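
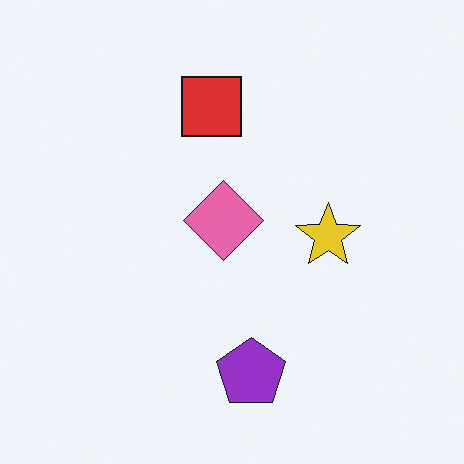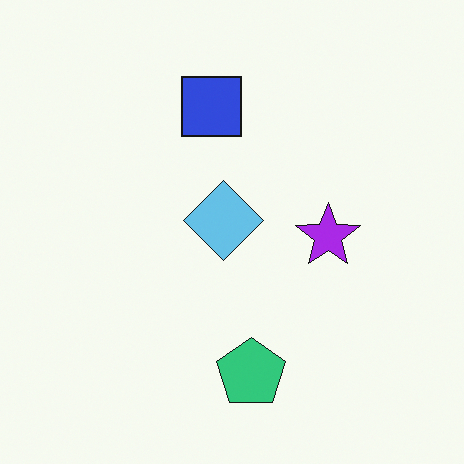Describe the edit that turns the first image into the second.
The second image is the first hue-shifted by a large amount.

Every shape's color has rotated by the same amount around the hue wheel — a uniform hue shift.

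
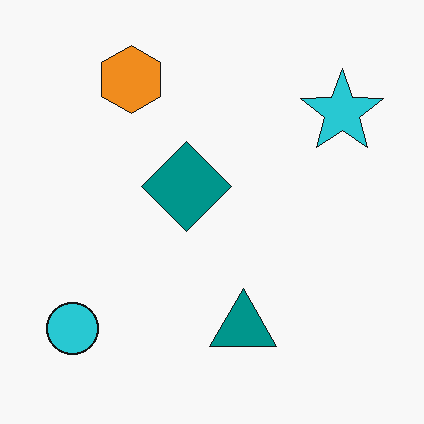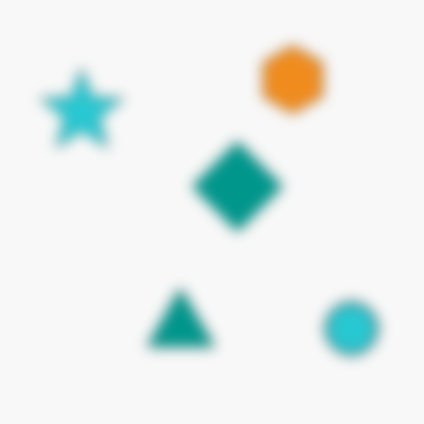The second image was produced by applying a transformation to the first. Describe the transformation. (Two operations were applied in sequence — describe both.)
The image was heavily blurred, then flipped horizontally (left ↔ right).

Shape edges and outlines are uniformly softened across the whole image. The cyan circle is in the bottom-left of the first image and the bottom-right of the second — shapes on opposite sides of the vertical midline have swapped in a mirror flip.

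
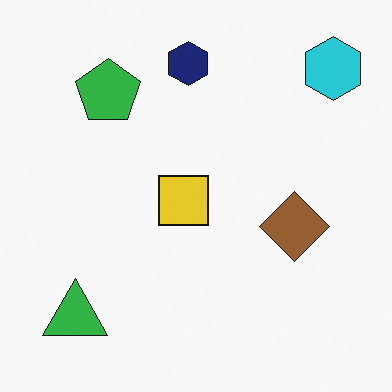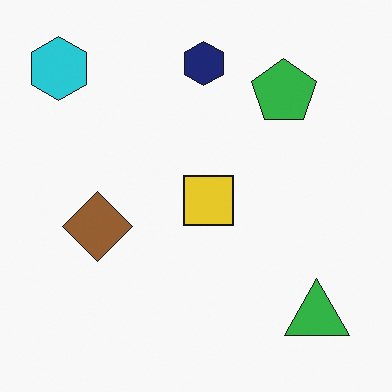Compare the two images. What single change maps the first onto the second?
This is the original image flipped horizontally (left ↔ right).

The cyan hexagon is in the top-right of the first image and the top-left of the second — shapes on opposite sides of the vertical midline have swapped in a mirror flip.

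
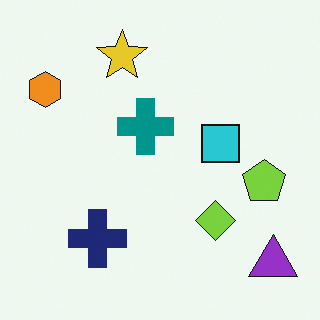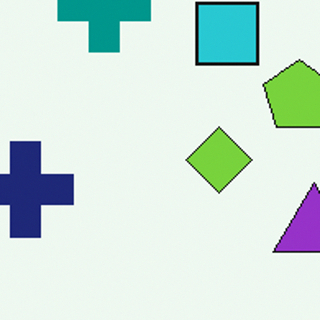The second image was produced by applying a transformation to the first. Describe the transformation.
The transformation is: cropped to a noticeably smaller region and rescaled.

The visible shapes are larger and the field of view is narrower; shapes near the original edges may be partly or wholly outside the frame — a crop-and-rescale.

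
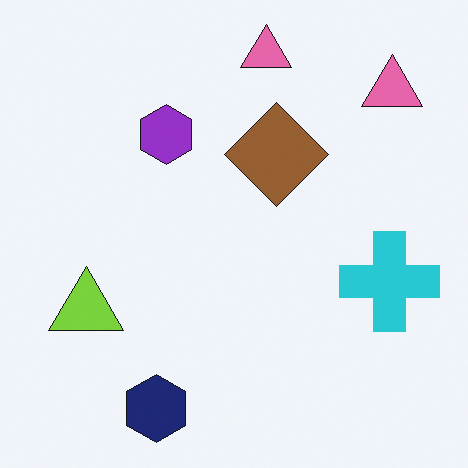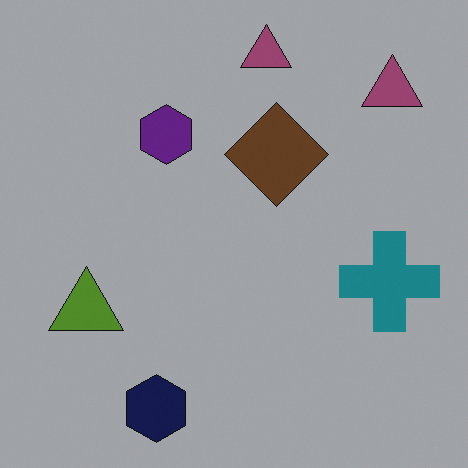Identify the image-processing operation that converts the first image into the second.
This is the original image noticeably darkened.

Every pixel — background and shapes alike — is uniformly darkened.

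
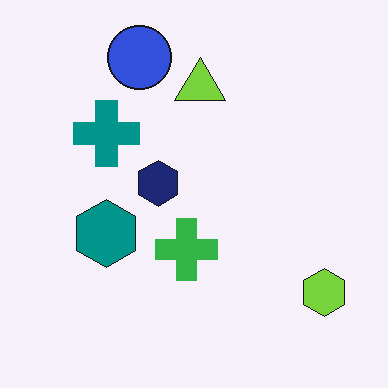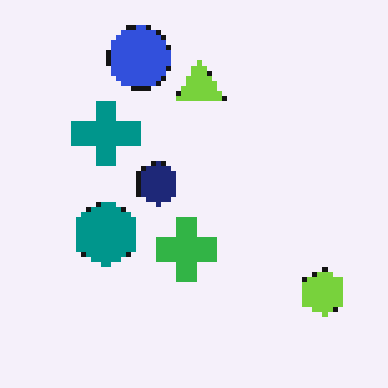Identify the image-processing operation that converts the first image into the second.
This is the original image mildly pixelated.

Shapes are reduced to large square blocks; fine edges and outlines are lost — a downscale-then-upscale (mosaic) effect.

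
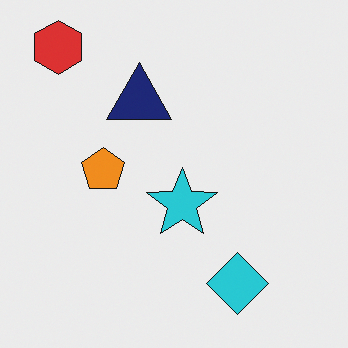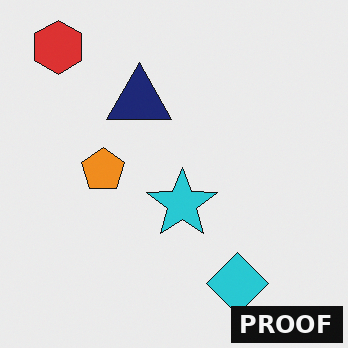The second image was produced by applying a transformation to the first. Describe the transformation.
The image was watermarked with the text "PROOF" in the lower-right corner.

A dark label reading "PROOF" appears in the lower-right corner.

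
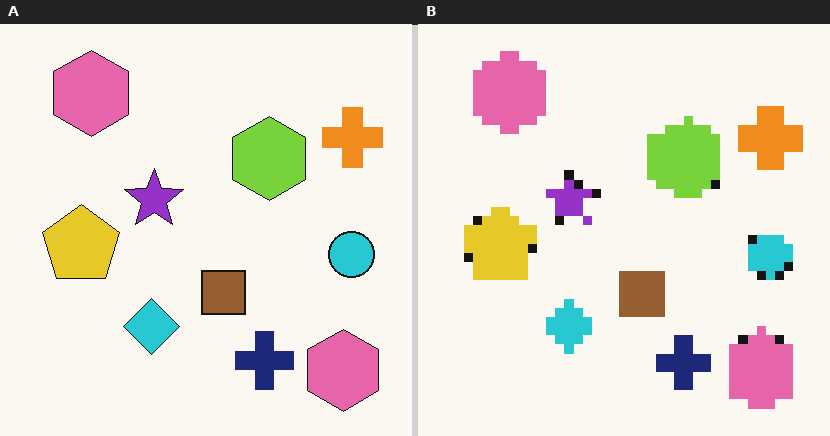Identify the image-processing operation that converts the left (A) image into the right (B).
This is the original image heavily pixelated into large blocks.

Shapes are reduced to large square blocks; fine edges and outlines are lost — a downscale-then-upscale (mosaic) effect.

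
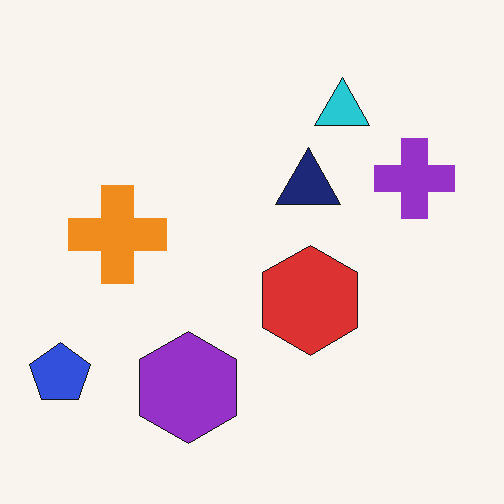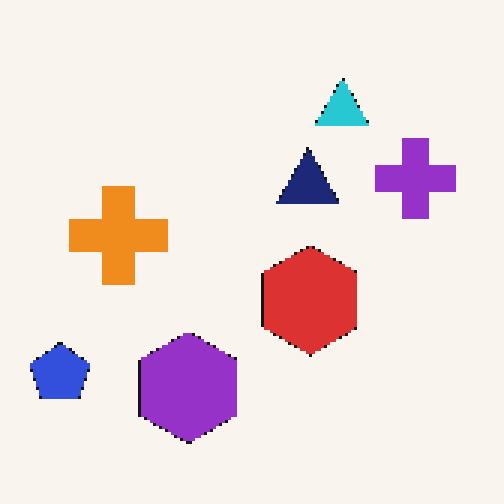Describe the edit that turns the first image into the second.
The image was lightly pixelated (a mild mosaic effect).

Shapes are reduced to large square blocks; fine edges and outlines are lost — a downscale-then-upscale (mosaic) effect.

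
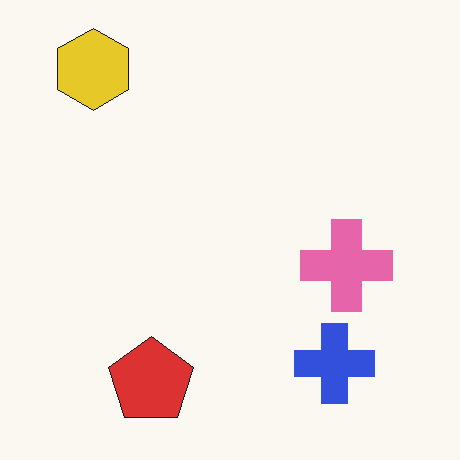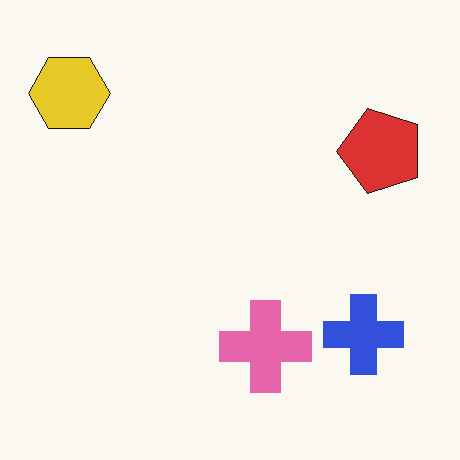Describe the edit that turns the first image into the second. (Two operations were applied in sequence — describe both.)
This is the original image transposed (reflected across the top-left ↔ bottom-right diagonal), then JPEG-compressed with visible artifacts.

Shapes have swapped their row and column positions — what was in the top-right is now in the bottom-left — a diagonal reflection. Blocky 8×8 compression artifacts appear around shape edges and the flat background shows ringing — characteristic JPEG degradation.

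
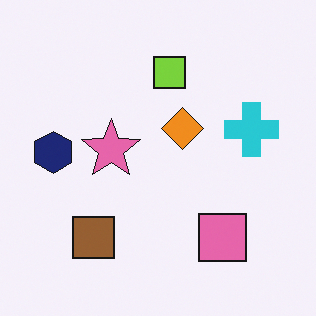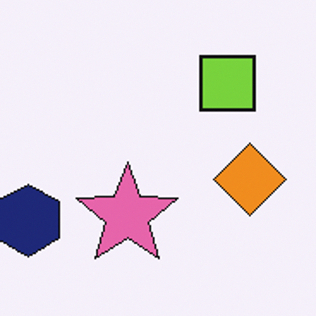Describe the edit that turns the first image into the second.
The second image is the first cropped to a noticeably smaller region and rescaled.

The visible shapes are larger and the field of view is narrower; shapes near the original edges may be partly or wholly outside the frame — a crop-and-rescale.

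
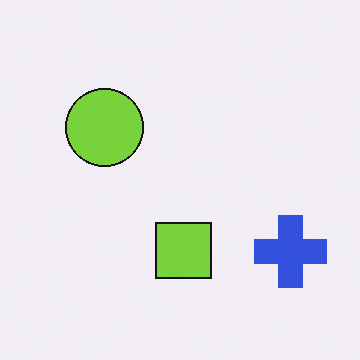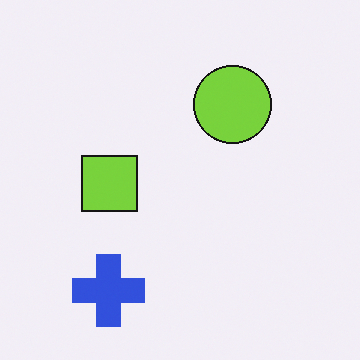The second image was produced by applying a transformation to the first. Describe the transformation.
The image was rotated 90° clockwise.

The blue cross sits in the bottom-right of the first image and the bottom-left of the second — consistent with a whole-image 90° clockwise rotation.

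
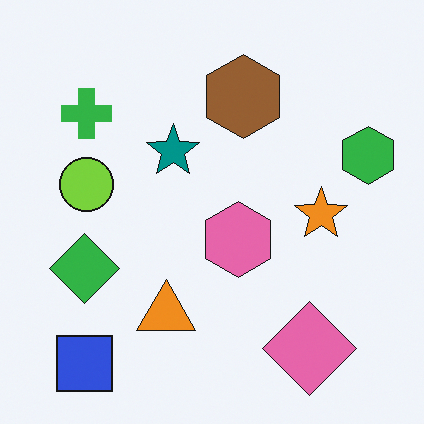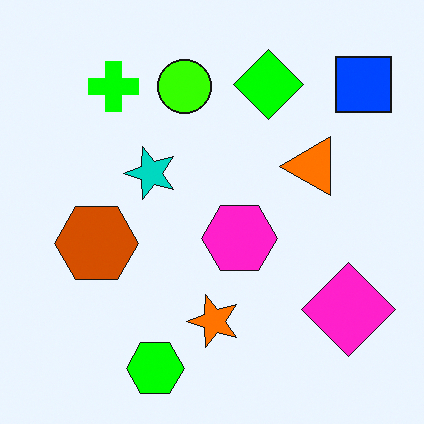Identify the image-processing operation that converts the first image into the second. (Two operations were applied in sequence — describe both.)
This is the original image made much more vivid (saturation change), then transposed (reflected across the top-left ↔ bottom-right diagonal).

All colors are more vivid — a global saturation change. Shapes have swapped their row and column positions — what was in the top-right is now in the bottom-left — a diagonal reflection.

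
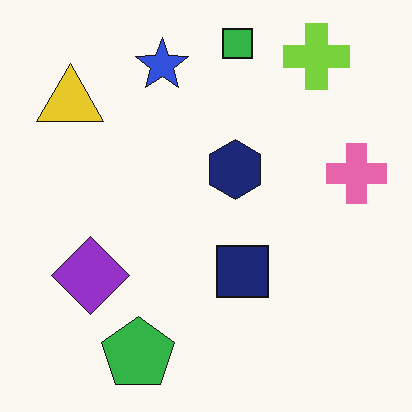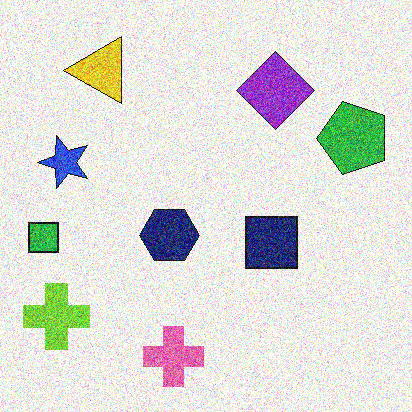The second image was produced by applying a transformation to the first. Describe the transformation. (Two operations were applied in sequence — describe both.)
The second image is the first degraded with a thick layer of grain, then transposed (reflected across the top-left ↔ bottom-right diagonal).

Random speckle covers the whole image, including the flat background. Shapes have swapped their row and column positions — what was in the top-right is now in the bottom-left — a diagonal reflection.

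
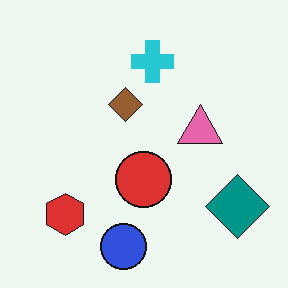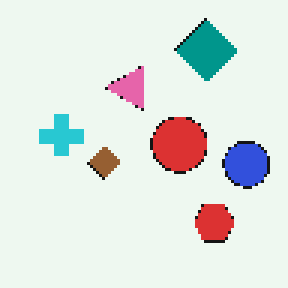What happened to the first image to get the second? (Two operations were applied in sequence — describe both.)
The image was rotated 90° counter-clockwise, then lightly pixelated (a mild mosaic effect).

The teal diamond sits in the bottom-right of the first image and the top-right of the second — consistent with a whole-image 90° counter-clockwise rotation. Shapes are reduced to large square blocks; fine edges and outlines are lost — a downscale-then-upscale (mosaic) effect.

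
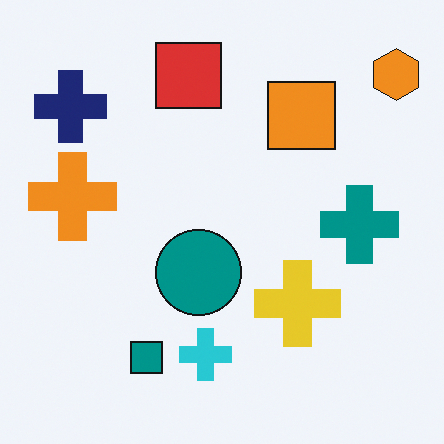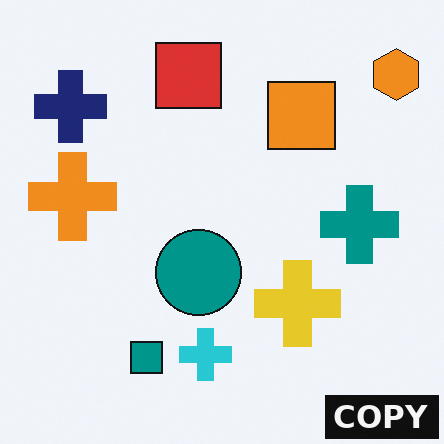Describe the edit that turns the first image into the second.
It was watermarked with the text "COPY" in the lower-right corner.

A dark label reading "COPY" appears in the lower-right corner.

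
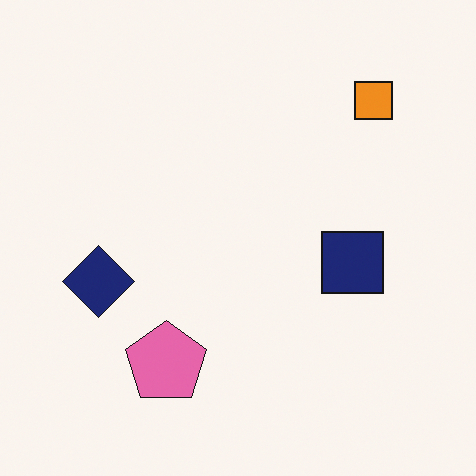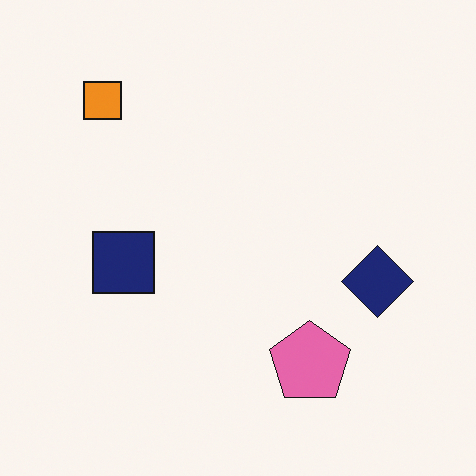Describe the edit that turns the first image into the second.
The image was flipped horizontally (left ↔ right).

The navy diamond is in the left of the first image and the right of the second — shapes on opposite sides of the vertical midline have swapped in a mirror flip.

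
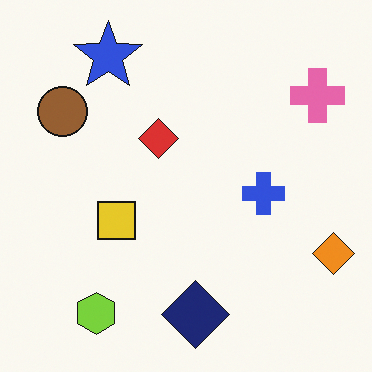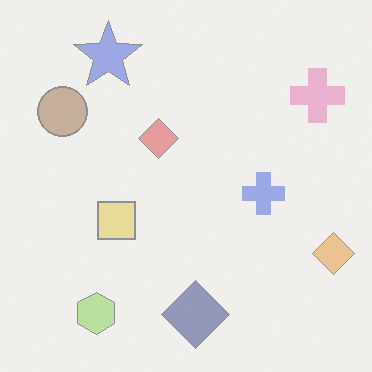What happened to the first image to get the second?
It was washed out (contrast reduced).

Tones are pushed toward mid-grey across the whole image — a global contrast change.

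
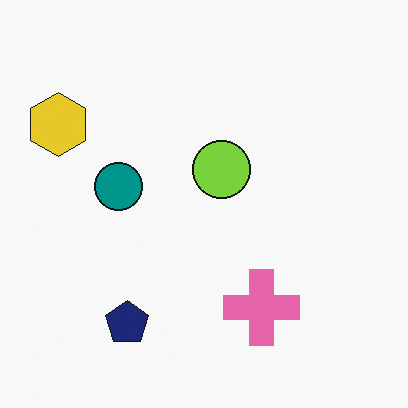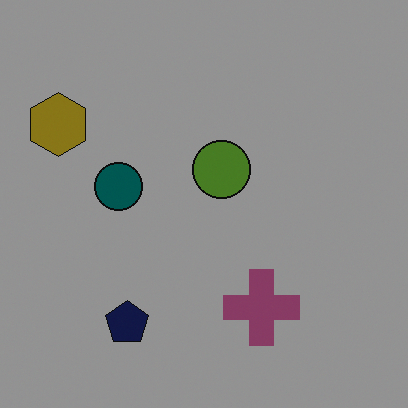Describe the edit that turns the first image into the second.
It was darkened a lot.

Every pixel — background and shapes alike — is uniformly darkened.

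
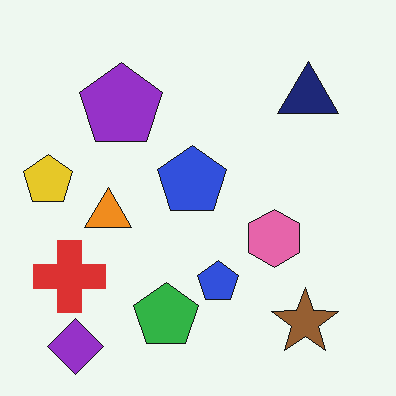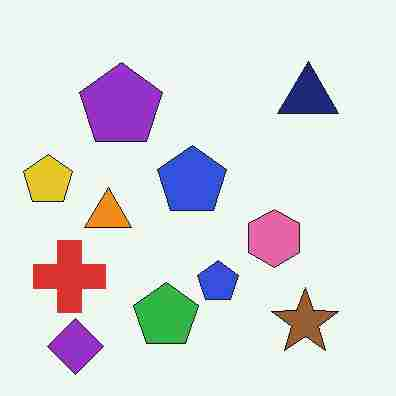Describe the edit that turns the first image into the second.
The second image is the first heavily JPEG-compressed with obvious blocking artifacts.

Blocky 8×8 compression artifacts appear around shape edges and the flat background shows ringing — characteristic JPEG degradation.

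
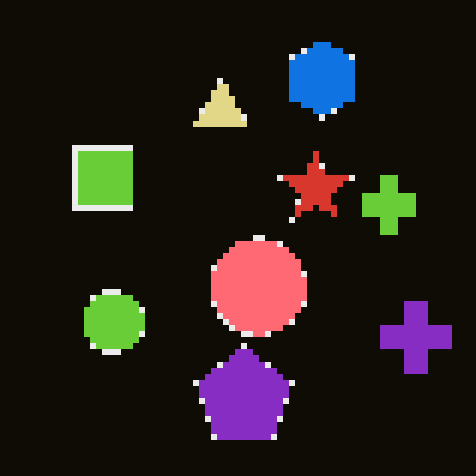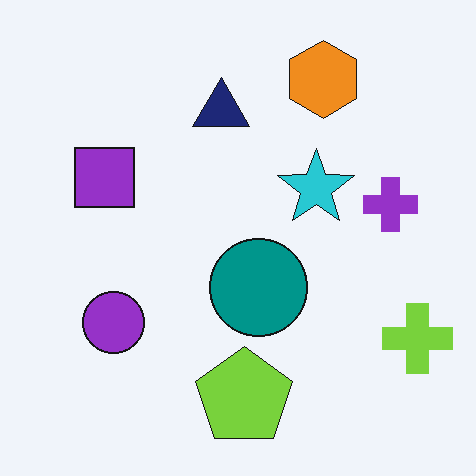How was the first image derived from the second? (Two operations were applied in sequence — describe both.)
The transformation is: color-inverted (negative), then moderately pixelated.

The light background has become dark and every shape's color is its complement — a photographic negative. Shapes are reduced to large square blocks; fine edges and outlines are lost — a downscale-then-upscale (mosaic) effect.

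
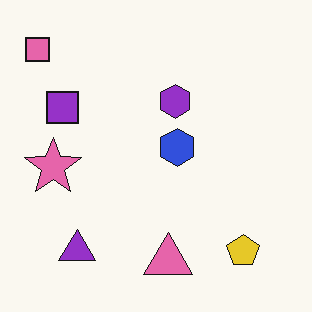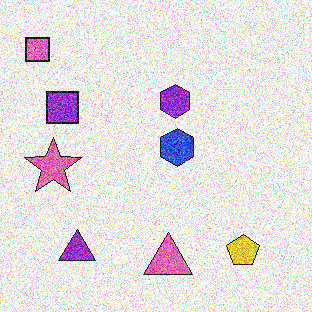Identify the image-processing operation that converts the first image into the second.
The transformation is: degraded with strong gaussian noise.

Random speckle covers the whole image, including the flat background.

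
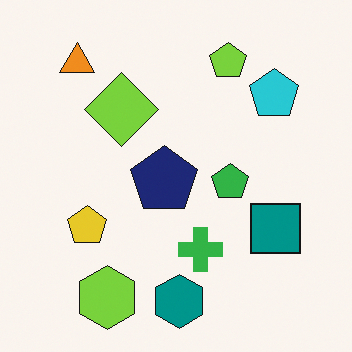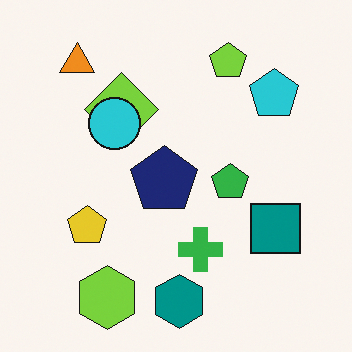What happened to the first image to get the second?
The image was overlaid with an additional cyan circle.

A cyan circle appears in the second image that is absent from the first.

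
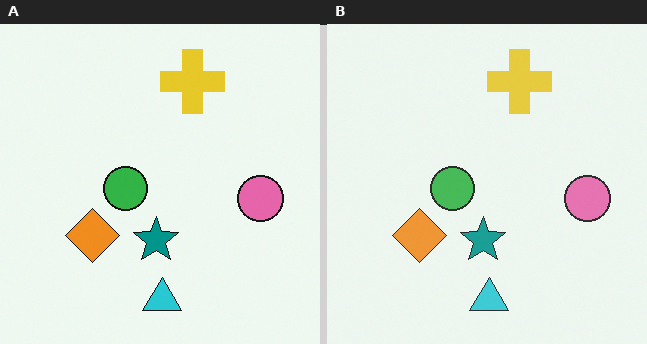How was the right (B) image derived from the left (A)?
Given slightly reduced contrast.

Tones are pushed toward mid-grey across the whole image — a global contrast change.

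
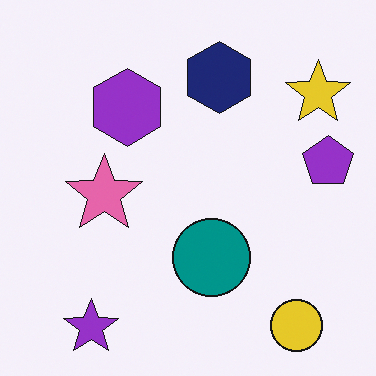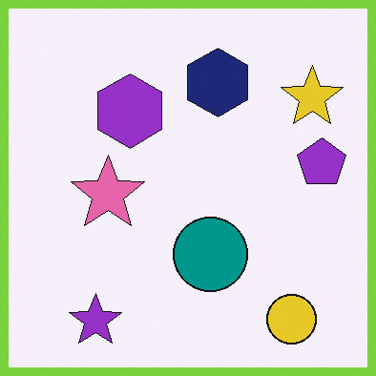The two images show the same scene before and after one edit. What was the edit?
Framed with a lime border.

A solid lime frame runs around the edge of the second image, with the content slightly shrunk inside it.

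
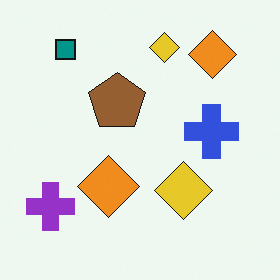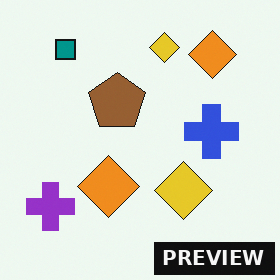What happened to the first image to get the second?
This is the original image watermarked with the text "PREVIEW" in the lower-right corner.

A dark label reading "PREVIEW" appears in the lower-right corner.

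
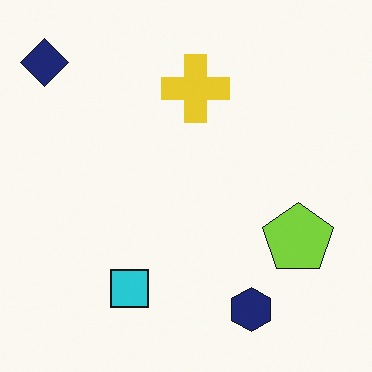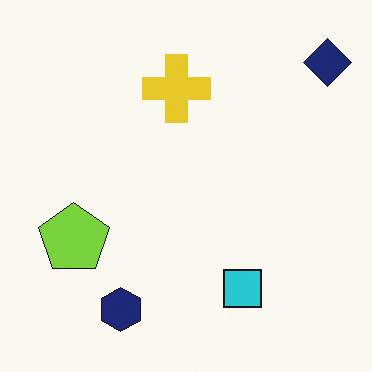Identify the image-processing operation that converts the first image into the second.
Flipped horizontally (left ↔ right).

The navy diamond is in the top-left of the first image and the top-right of the second — shapes on opposite sides of the vertical midline have swapped in a mirror flip.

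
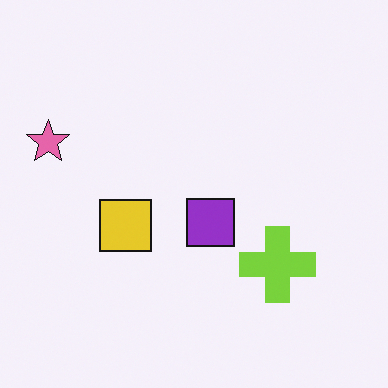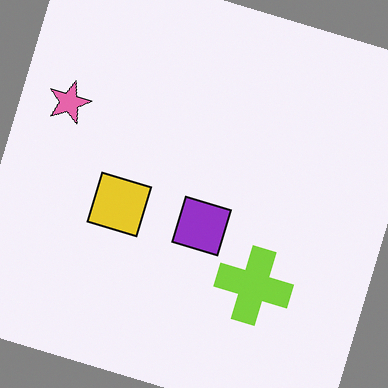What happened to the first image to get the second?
It was rotated clockwise by a clearly visible amount.

Every shape is tilted by the same angle and the image corners show triangular fill wedges — a whole-image rotation by a non-right angle.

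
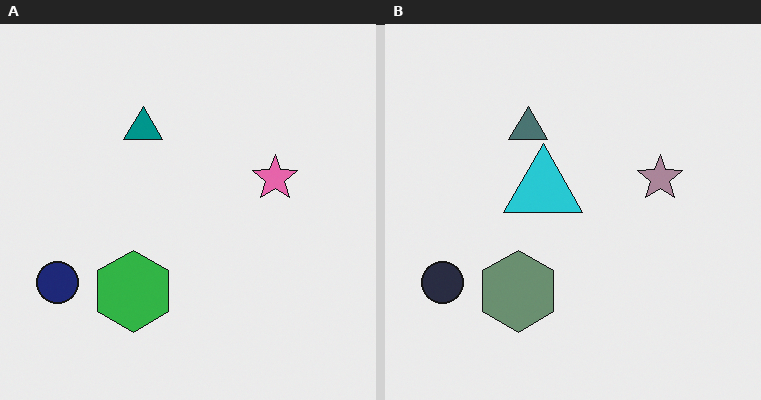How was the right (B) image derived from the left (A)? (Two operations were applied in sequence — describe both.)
The right (B) image is the left (A) heavily desaturated, then overlaid with an additional cyan triangle.

All colors are more muted and greyish — a global saturation change. A cyan triangle appears in the right (B) image that is absent from the left (A).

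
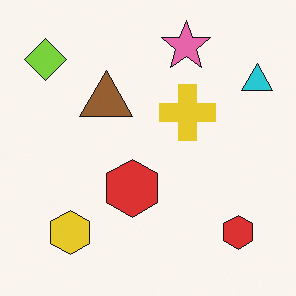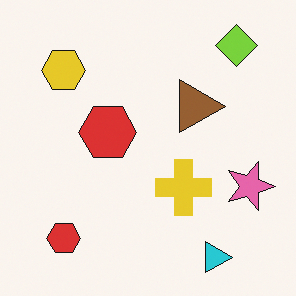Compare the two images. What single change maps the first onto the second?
The image was rotated 90° clockwise.

The lime diamond sits in the top-left of the first image and the top-right of the second — consistent with a whole-image 90° clockwise rotation.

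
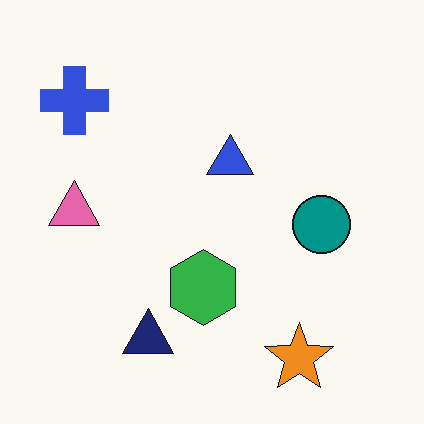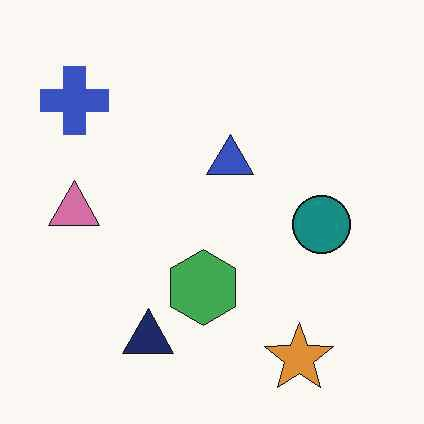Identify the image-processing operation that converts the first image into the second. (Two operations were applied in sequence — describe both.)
The transformation is: JPEG-compressed with visible artifacts, then slightly desaturated.

Blocky 8×8 compression artifacts appear around shape edges and the flat background shows ringing — characteristic JPEG degradation. All colors are more muted and greyish — a global saturation change.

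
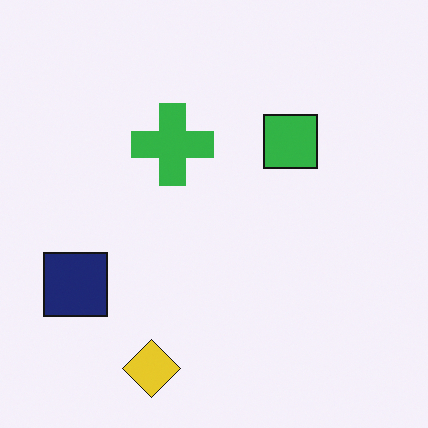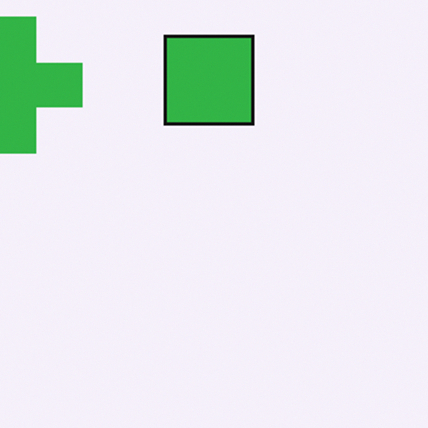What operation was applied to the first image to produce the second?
It was cropped tightly and scaled back up.

The visible shapes are larger and the field of view is narrower; shapes near the original edges may be partly or wholly outside the frame — a crop-and-rescale.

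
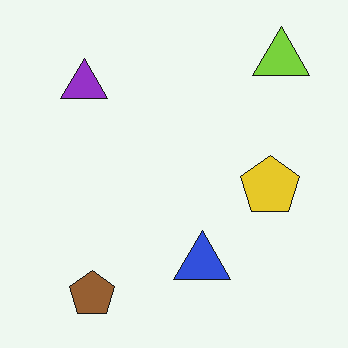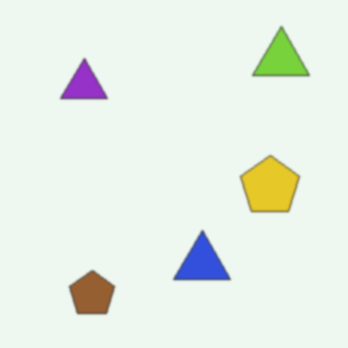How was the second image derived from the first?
It was slightly softened.

Shape edges and outlines are uniformly softened across the whole image.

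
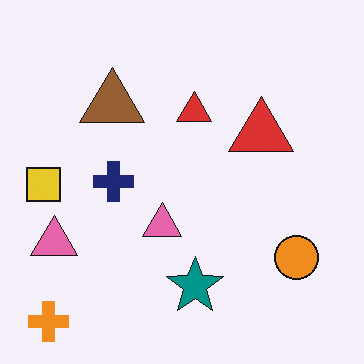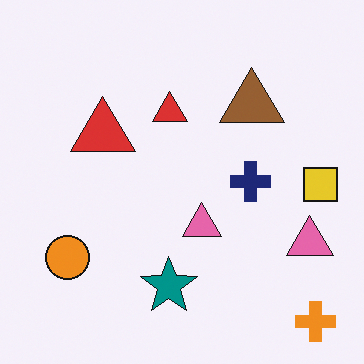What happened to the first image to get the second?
This is the original image flipped horizontally (left ↔ right).

The yellow square is in the left of the first image and the right of the second — shapes on opposite sides of the vertical midline have swapped in a mirror flip.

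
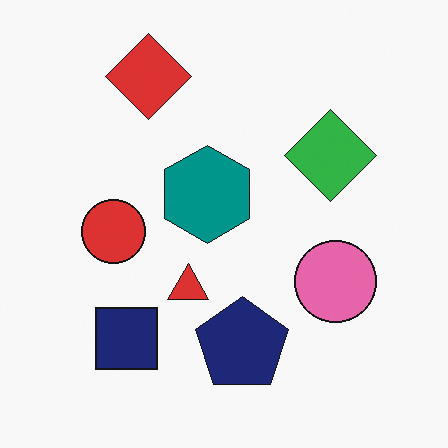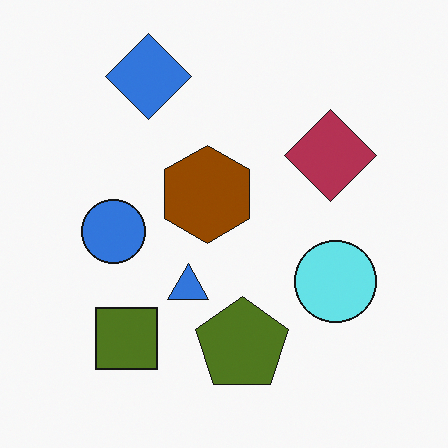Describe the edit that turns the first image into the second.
The second image is the first hue-shifted by a large amount.

Every shape's color has rotated by the same amount around the hue wheel — a uniform hue shift.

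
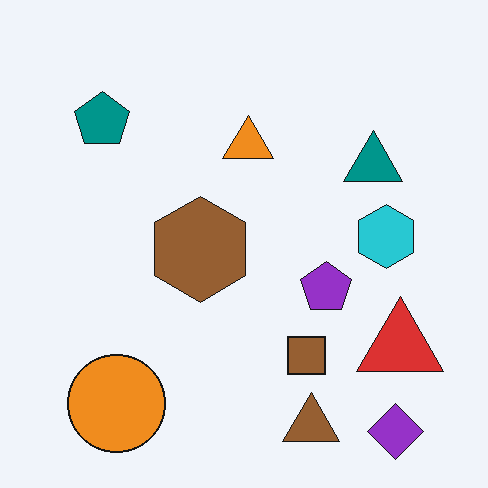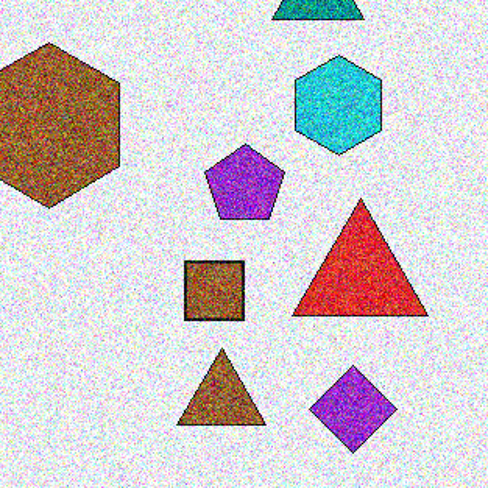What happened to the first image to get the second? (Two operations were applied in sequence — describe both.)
This is the original image degraded with strong gaussian noise, then cropped slightly and scaled back up.

Random speckle covers the whole image, including the flat background. The visible shapes are larger and the field of view is narrower; shapes near the original edges may be partly or wholly outside the frame — a crop-and-rescale.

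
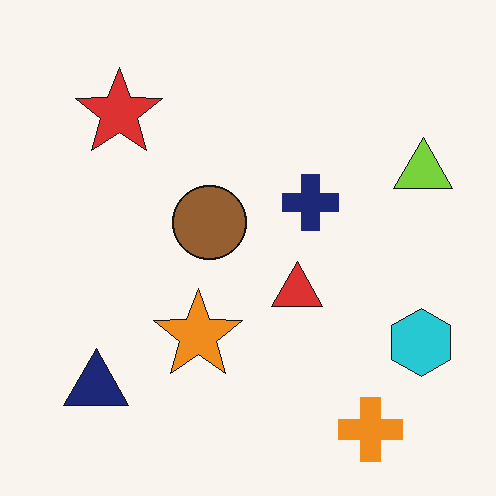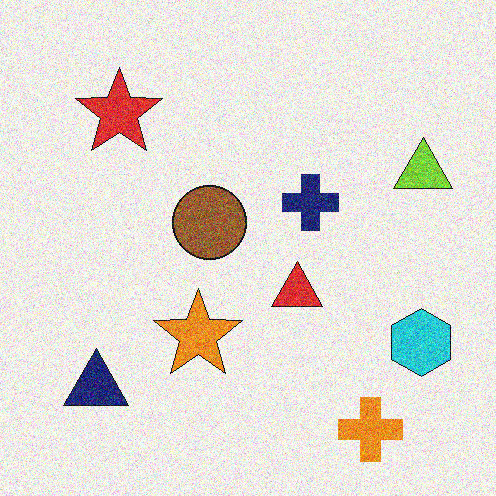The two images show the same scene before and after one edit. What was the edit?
The second image is the first degraded with strong gaussian noise.

Random speckle covers the whole image, including the flat background.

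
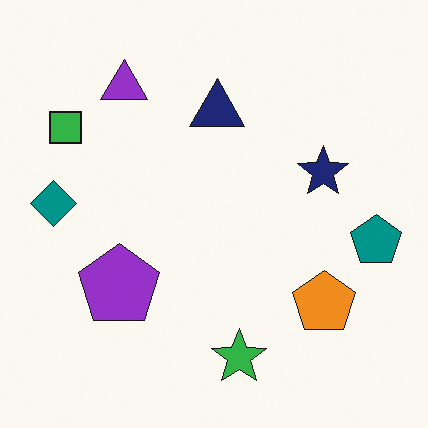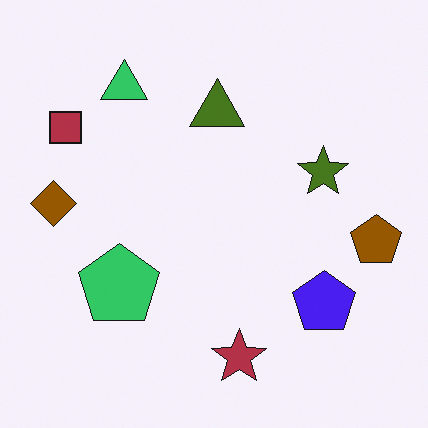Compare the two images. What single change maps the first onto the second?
Hue-shifted by a large amount.

Every shape's color has rotated by the same amount around the hue wheel — a uniform hue shift.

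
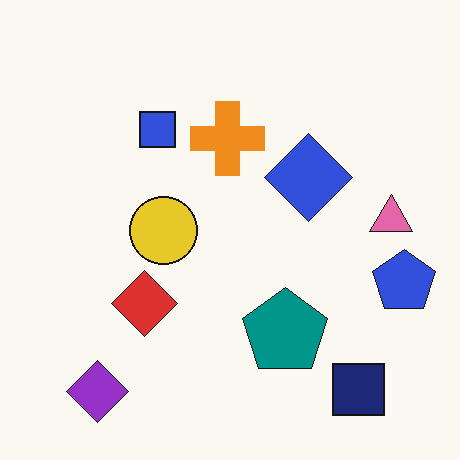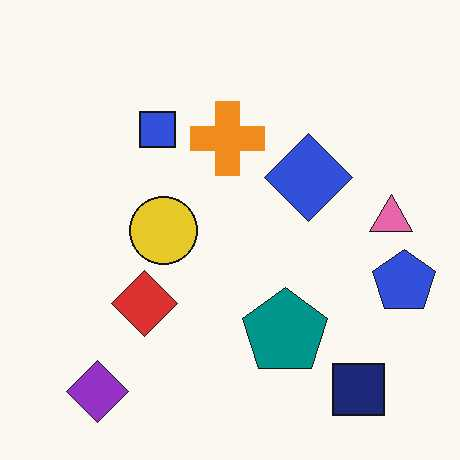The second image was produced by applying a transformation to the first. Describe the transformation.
Given moderate JPEG compression.

Blocky 8×8 compression artifacts appear around shape edges and the flat background shows ringing — characteristic JPEG degradation.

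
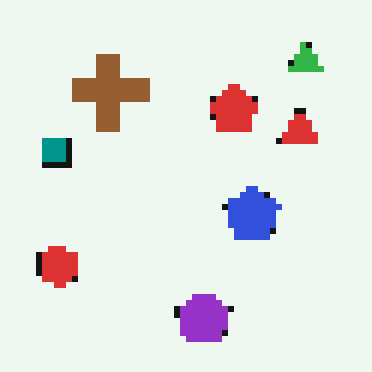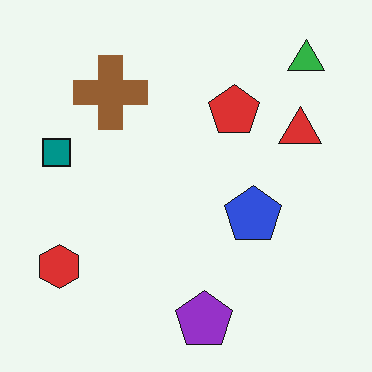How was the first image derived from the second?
Moderately pixelated.

Shapes are reduced to large square blocks; fine edges and outlines are lost — a downscale-then-upscale (mosaic) effect.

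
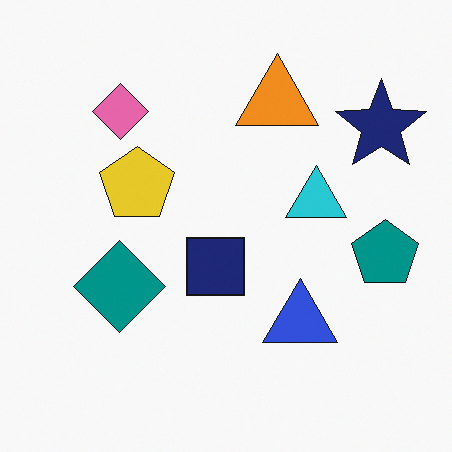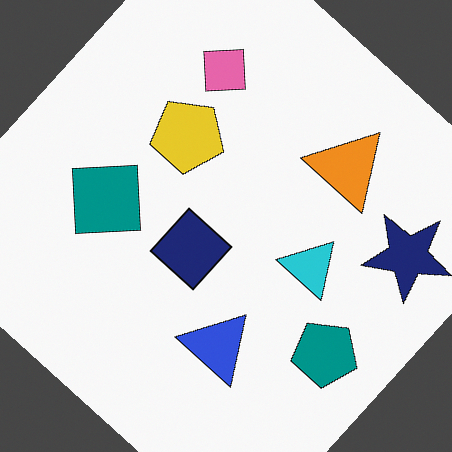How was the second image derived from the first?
The second image is the first rotated clockwise by a large amount — several tens of degrees.

Every shape is tilted by the same angle and the image corners show triangular fill wedges — a whole-image rotation by a non-right angle.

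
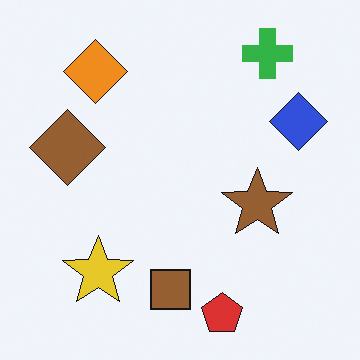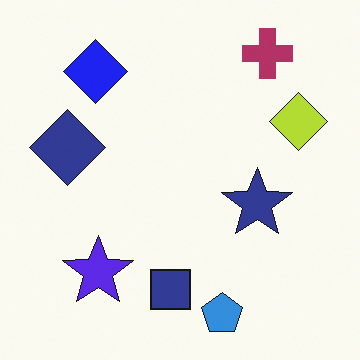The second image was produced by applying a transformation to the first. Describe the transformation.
The transformation is: hue-shifted by a large amount.

Every shape's color has rotated by the same amount around the hue wheel — a uniform hue shift.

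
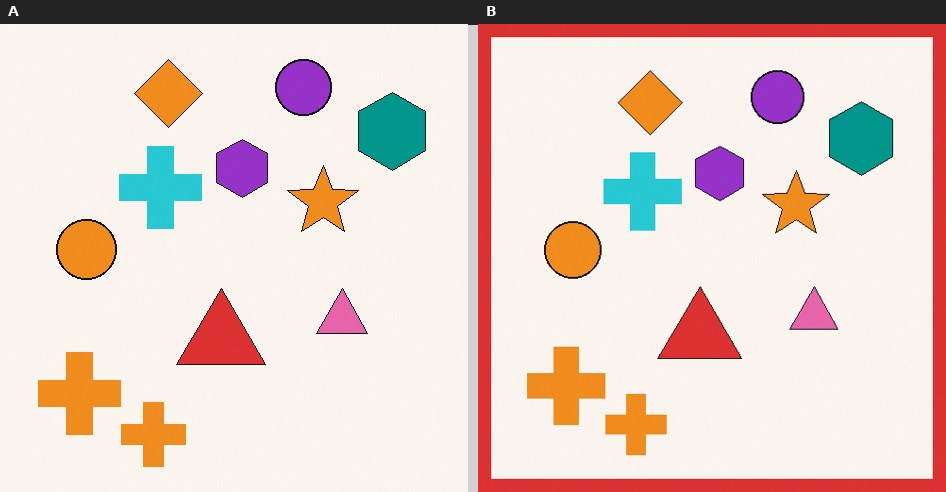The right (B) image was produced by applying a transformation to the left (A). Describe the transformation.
It was framed with a red border.

A solid red frame runs around the edge of the right (B) image, with the content slightly shrunk inside it.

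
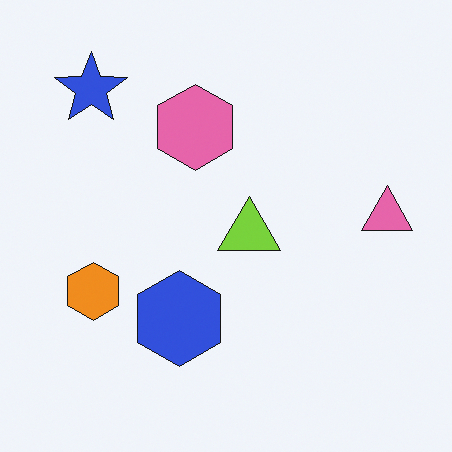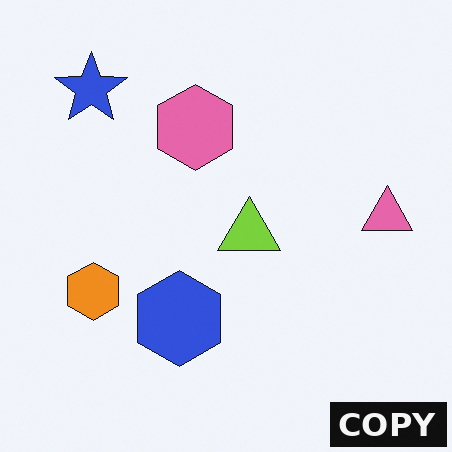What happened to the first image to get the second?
Watermarked with the text "COPY" in the lower-right corner.

A dark label reading "COPY" appears in the lower-right corner.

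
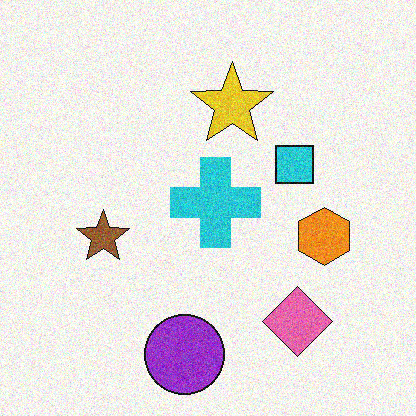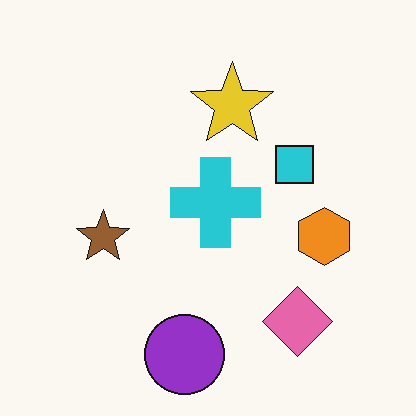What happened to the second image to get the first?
This is the original image degraded with moderate additive noise.

Random speckle covers the whole image, including the flat background.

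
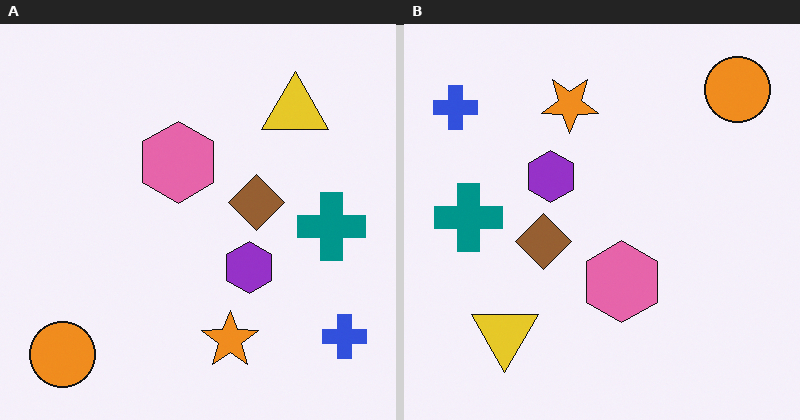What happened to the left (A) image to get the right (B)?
Rotated 180°.

The orange circle sits in the bottom-left of the left (A) image and the top-right of the right (B) — consistent with a whole-image 180° rotation.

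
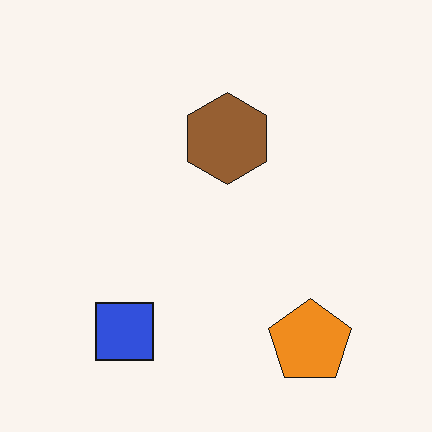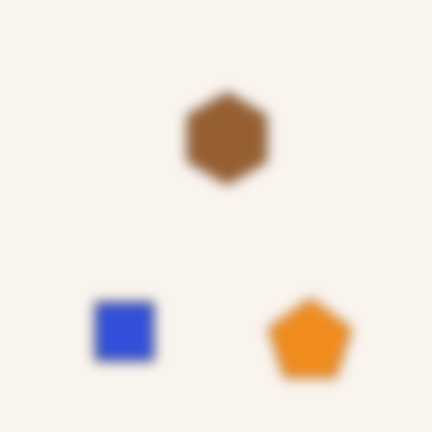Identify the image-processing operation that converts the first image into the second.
The second image is the first heavily blurred.

Shape edges and outlines are uniformly softened across the whole image.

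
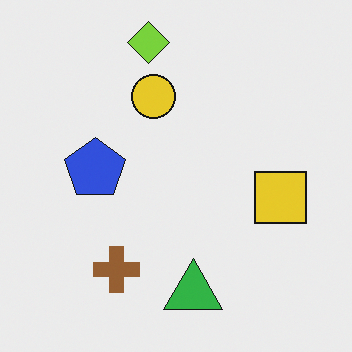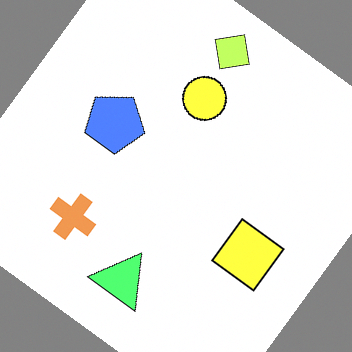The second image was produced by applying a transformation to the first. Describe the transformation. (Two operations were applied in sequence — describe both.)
It was substantially brightened, then rotated clockwise by a large amount — several tens of degrees.

Every pixel — background and shapes alike — is uniformly brightened. Every shape is tilted by the same angle and the image corners show triangular fill wedges — a whole-image rotation by a non-right angle.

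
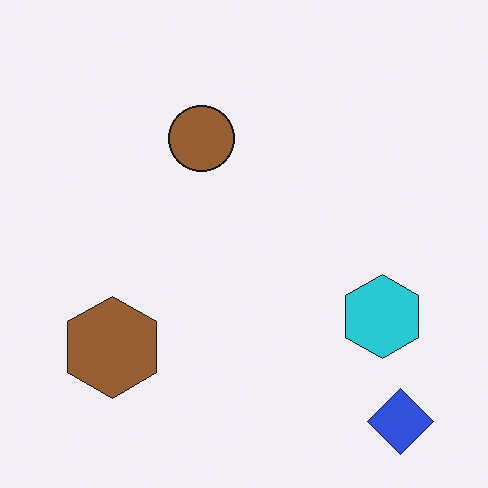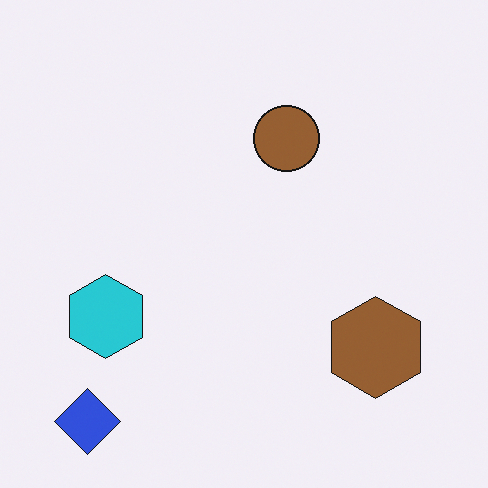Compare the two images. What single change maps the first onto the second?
The transformation is: flipped horizontally (left ↔ right).

The blue diamond is in the bottom-right of the first image and the bottom-left of the second — shapes on opposite sides of the vertical midline have swapped in a mirror flip.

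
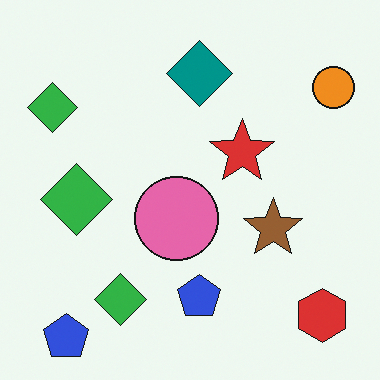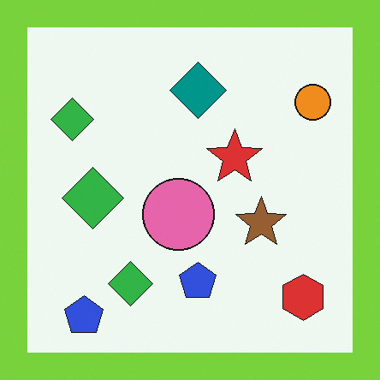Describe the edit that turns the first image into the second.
The second image is the first framed with a lime border.

A solid lime frame runs around the edge of the second image, with the content slightly shrunk inside it.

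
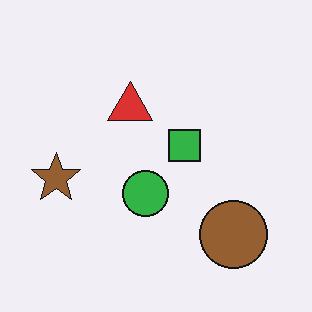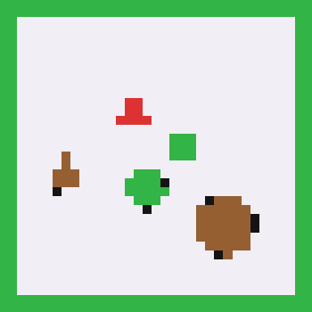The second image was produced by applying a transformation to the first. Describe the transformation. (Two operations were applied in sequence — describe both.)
The image was heavily pixelated into large blocks, then framed with a green border.

Shapes are reduced to large square blocks; fine edges and outlines are lost — a downscale-then-upscale (mosaic) effect. A solid green frame runs around the edge of the second image, with the content slightly shrunk inside it.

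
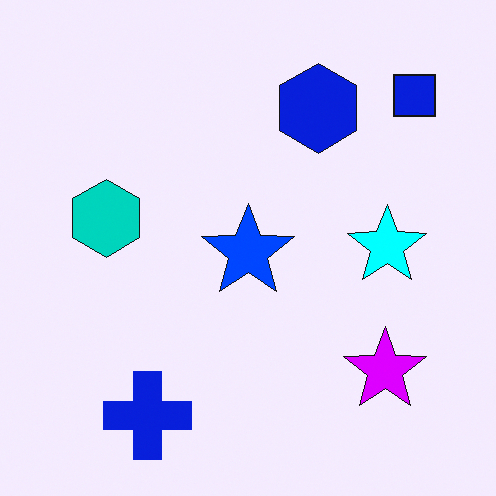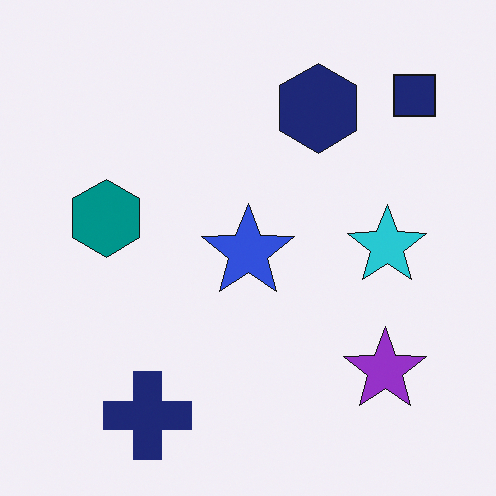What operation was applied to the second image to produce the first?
The image was made much more vivid (saturation change).

All colors are more vivid — a global saturation change.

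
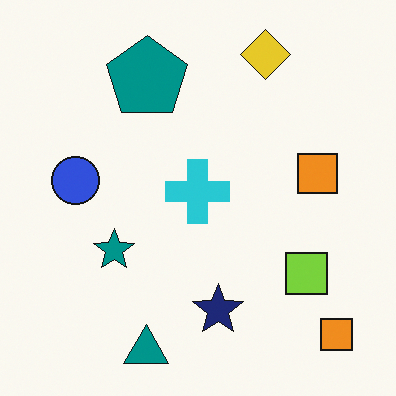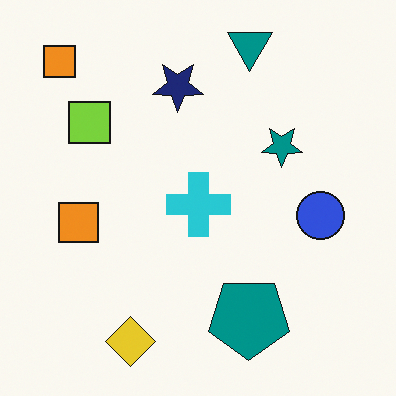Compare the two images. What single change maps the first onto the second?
The second image is the first rotated 180°.

The teal triangle sits in the bottom of the first image and the top of the second — consistent with a whole-image 180° rotation.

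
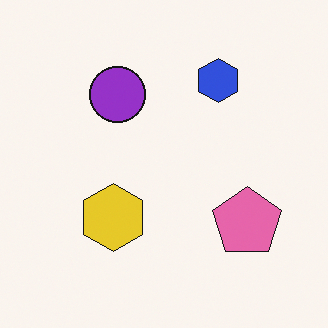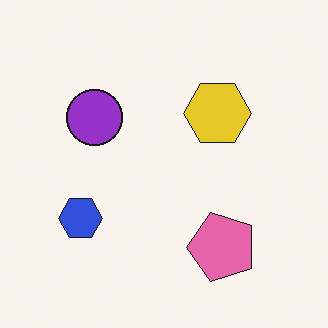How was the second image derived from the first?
The transformation is: transposed (reflected across the top-left ↔ bottom-right diagonal).

Shapes have swapped their row and column positions — what was in the top-right is now in the bottom-left — a diagonal reflection.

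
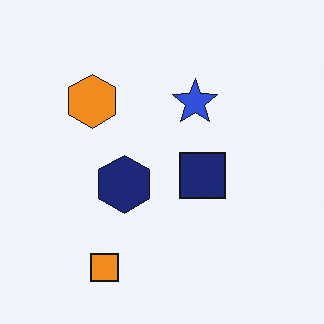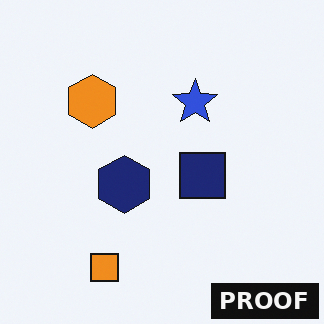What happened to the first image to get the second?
Watermarked with the text "PROOF" in the lower-right corner.

A dark label reading "PROOF" appears in the lower-right corner.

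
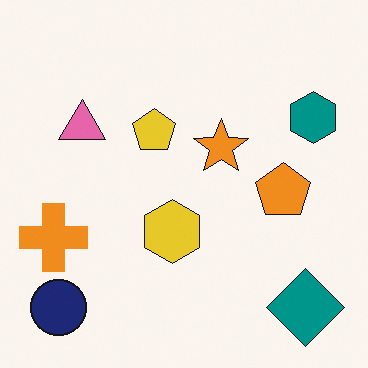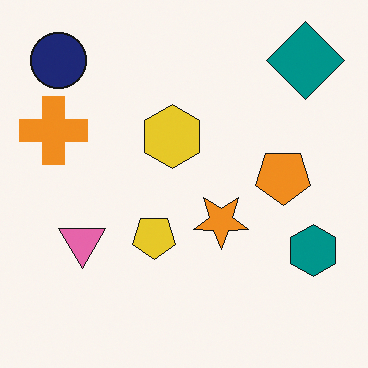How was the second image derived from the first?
The transformation is: flipped vertically (top ↔ bottom).

The teal diamond is in the bottom-right of the first image and the top-right of the second — shapes on opposite sides of the horizontal midline have swapped in a mirror flip.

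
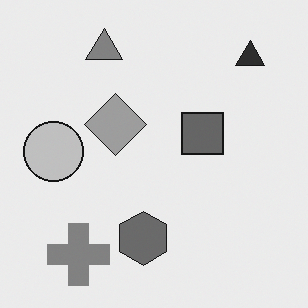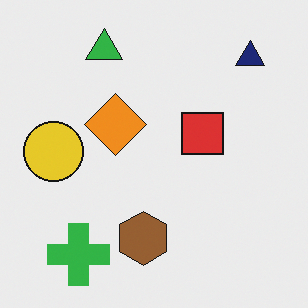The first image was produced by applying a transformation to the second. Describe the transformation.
Converted to grayscale.

All color is removed — every shape is now a shade of grey.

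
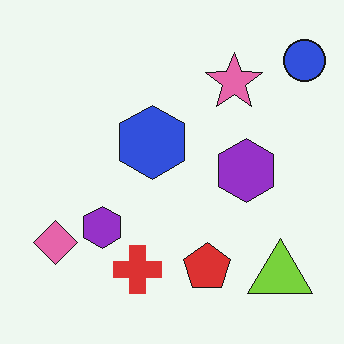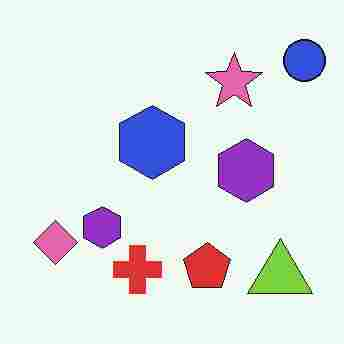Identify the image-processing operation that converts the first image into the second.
The second image is the first degraded with heavy JPEG compression.

Blocky 8×8 compression artifacts appear around shape edges and the flat background shows ringing — characteristic JPEG degradation.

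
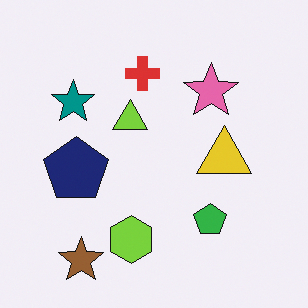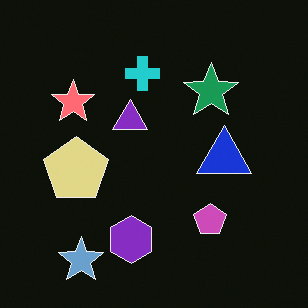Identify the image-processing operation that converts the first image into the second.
It was color-inverted (negative).

The light background has become dark and every shape's color is its complement — a photographic negative.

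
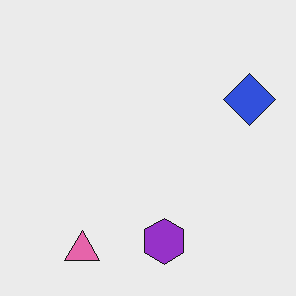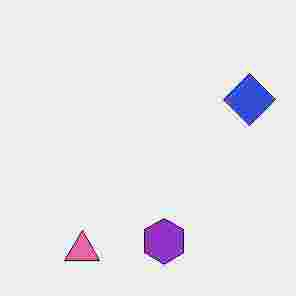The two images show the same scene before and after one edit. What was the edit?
Degraded with heavy JPEG compression.

Blocky 8×8 compression artifacts appear around shape edges and the flat background shows ringing — characteristic JPEG degradation.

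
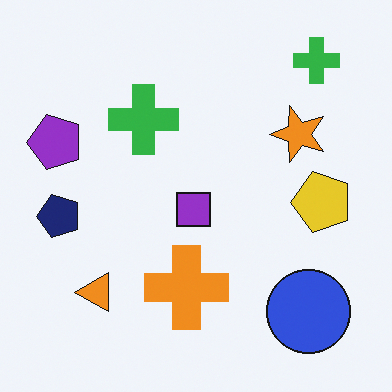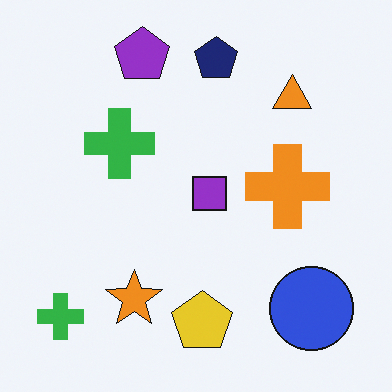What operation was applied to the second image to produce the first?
The transformation is: transposed (reflected across the top-left ↔ bottom-right diagonal).

Shapes have swapped their row and column positions — what was in the top-right is now in the bottom-left — a diagonal reflection.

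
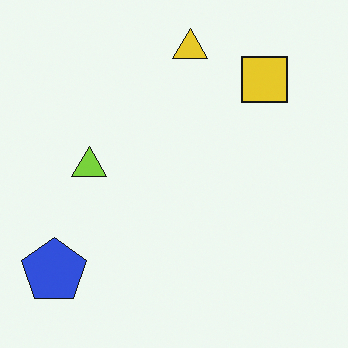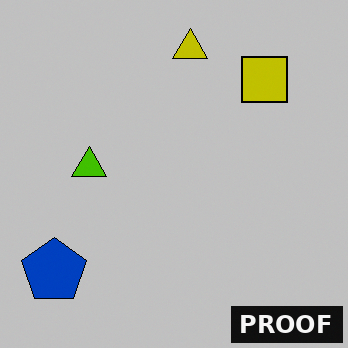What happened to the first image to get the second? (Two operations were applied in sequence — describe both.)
The transformation is: aggressively posterized, then watermarked with the text "PROOF" in the lower-right corner.

Each flat color has snapped to a coarser quantized level — most visibly, the near-white background has dropped to a flat grey. A dark label reading "PROOF" appears in the lower-right corner.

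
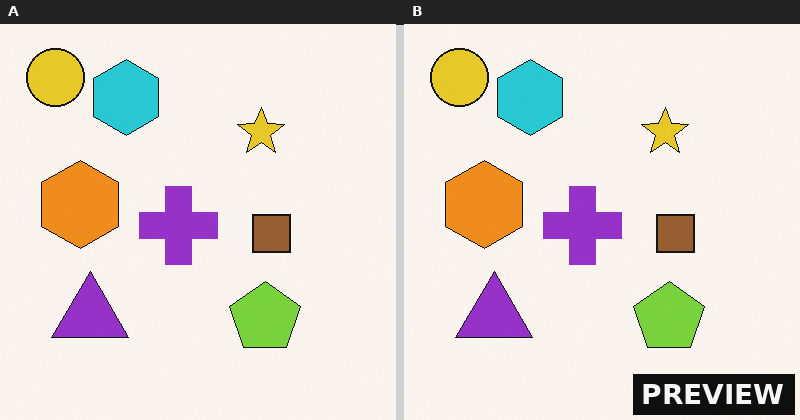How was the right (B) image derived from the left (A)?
It was watermarked with the text "PREVIEW" in the lower-right corner.

A dark label reading "PREVIEW" appears in the lower-right corner.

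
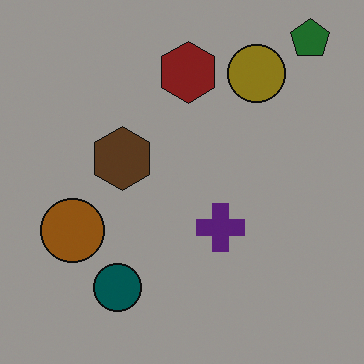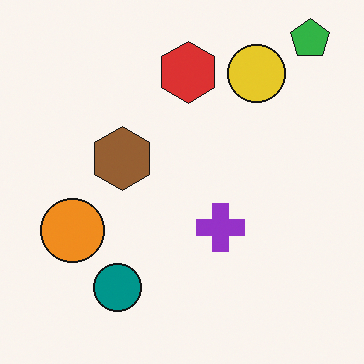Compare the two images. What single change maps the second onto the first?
This is the original image darkened a lot.

Every pixel — background and shapes alike — is uniformly darkened.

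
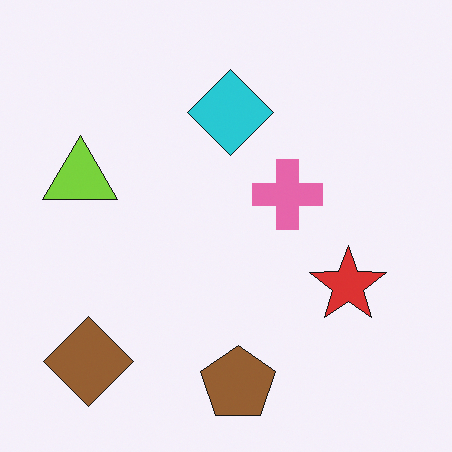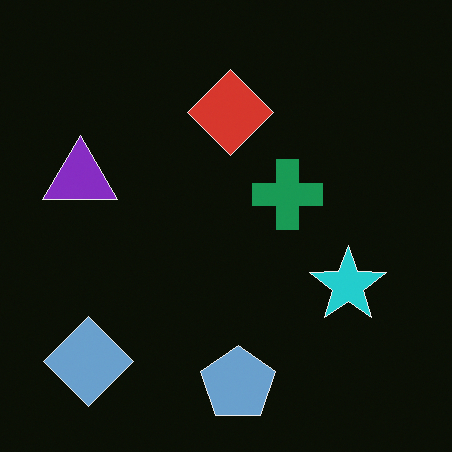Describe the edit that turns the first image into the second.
Color-inverted (negative).

The light background has become dark and every shape's color is its complement — a photographic negative.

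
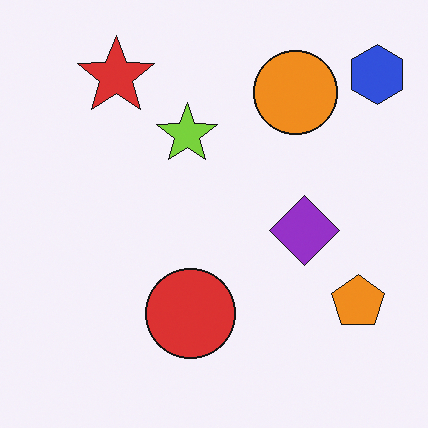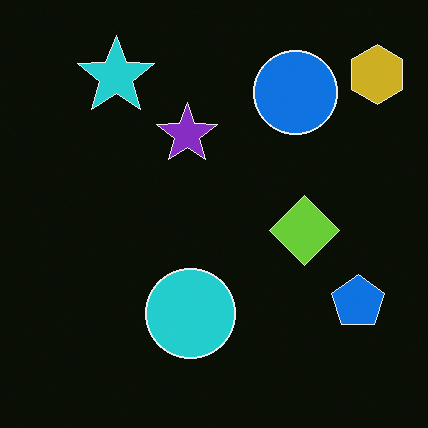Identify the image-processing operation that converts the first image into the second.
The transformation is: color-inverted (negative).

The light background has become dark and every shape's color is its complement — a photographic negative.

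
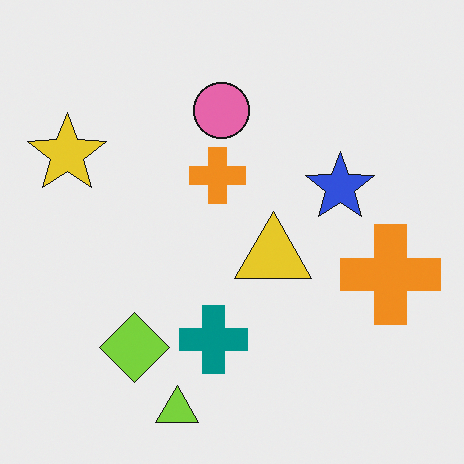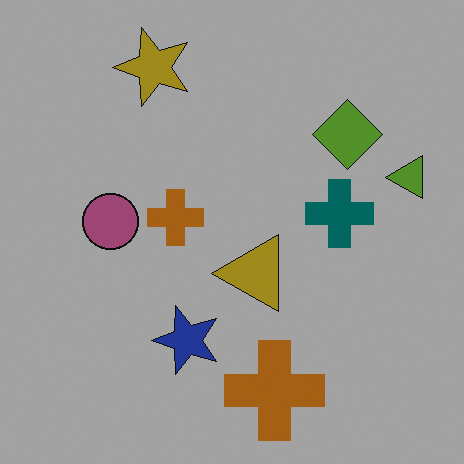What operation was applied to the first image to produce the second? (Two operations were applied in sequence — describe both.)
It was darkened a lot, then transposed (reflected across the top-left ↔ bottom-right diagonal).

Every pixel — background and shapes alike — is uniformly darkened. Shapes have swapped their row and column positions — what was in the top-right is now in the bottom-left — a diagonal reflection.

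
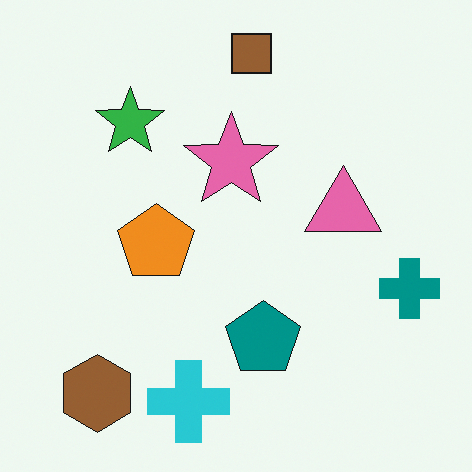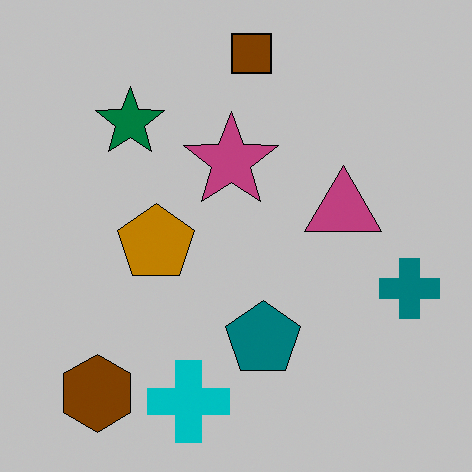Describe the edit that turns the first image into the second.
It was aggressively posterized.

Each flat color has snapped to a coarser quantized level — most visibly, the near-white background has dropped to a flat grey.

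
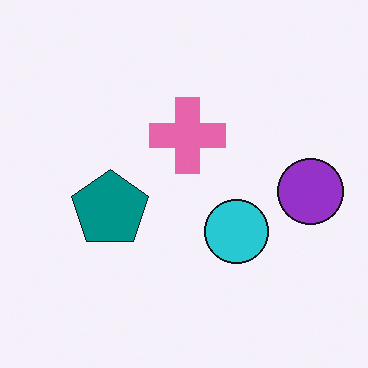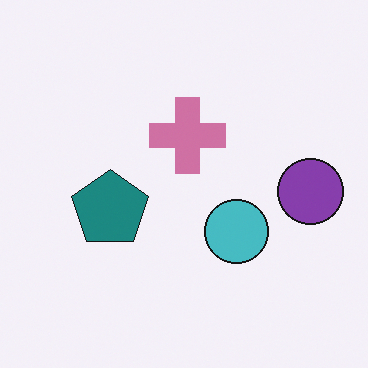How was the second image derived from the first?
Slightly desaturated.

All colors are more muted and greyish — a global saturation change.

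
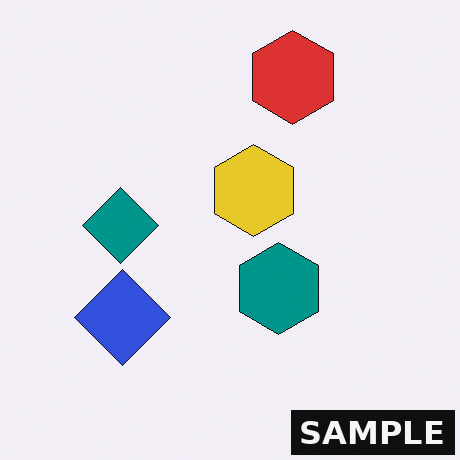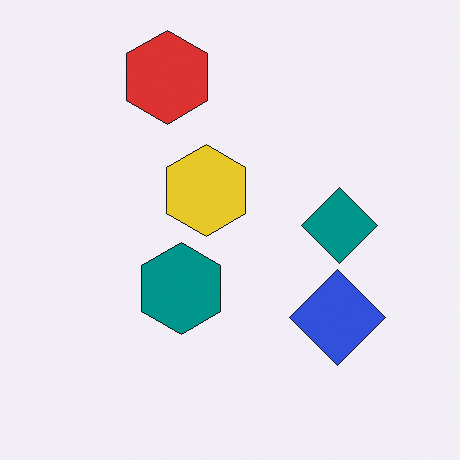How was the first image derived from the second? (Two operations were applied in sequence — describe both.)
Flipped horizontally (left ↔ right), then watermarked with the text "SAMPLE" in the lower-right corner.

The teal diamond is in the right of the second image and the left of the first — shapes on opposite sides of the vertical midline have swapped in a mirror flip. A dark label reading "SAMPLE" appears in the lower-right corner.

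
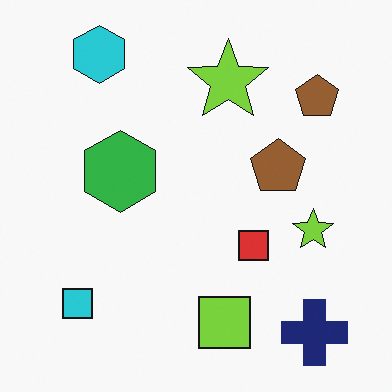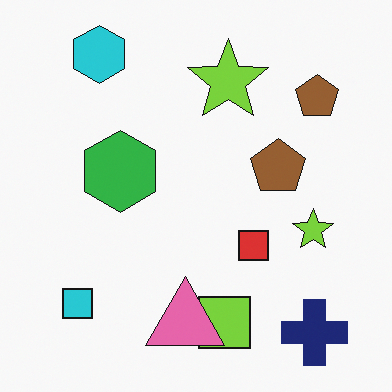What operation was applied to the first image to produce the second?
This is the original image overlaid with an additional pink triangle.

A pink triangle appears in the second image that is absent from the first.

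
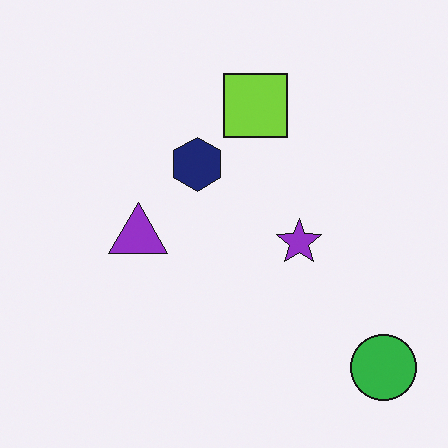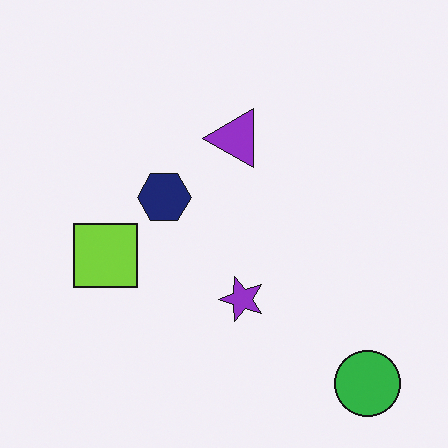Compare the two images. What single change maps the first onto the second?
The image was transposed (reflected across the top-left ↔ bottom-right diagonal).

Shapes have swapped their row and column positions — what was in the top-right is now in the bottom-left — a diagonal reflection.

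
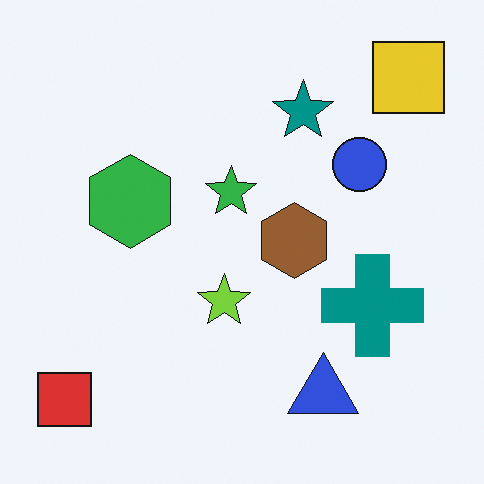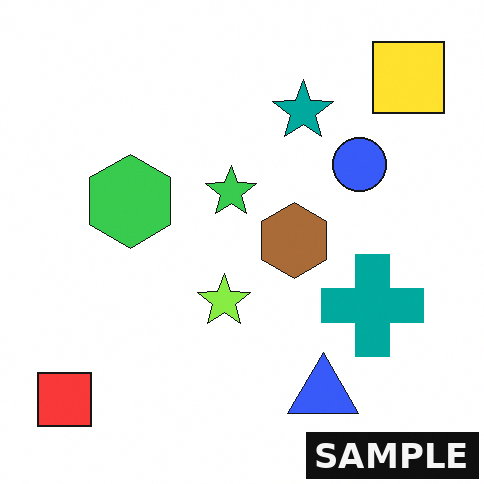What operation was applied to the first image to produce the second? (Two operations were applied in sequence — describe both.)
It was slightly brightened, then watermarked with the text "SAMPLE" in the lower-right corner.

Every pixel — background and shapes alike — is uniformly brightened. A dark label reading "SAMPLE" appears in the lower-right corner.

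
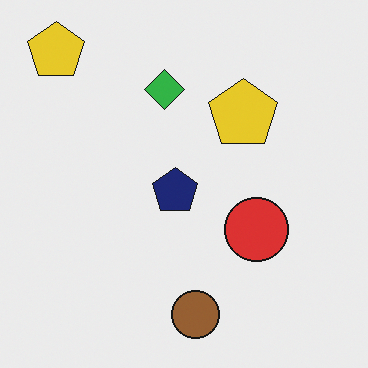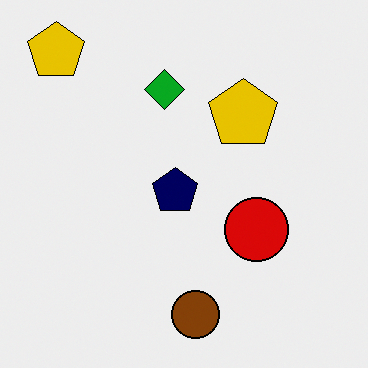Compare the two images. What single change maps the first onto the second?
This is the original image given slightly increased contrast.

Tones are pushed away from mid-grey across the whole image — a global contrast change.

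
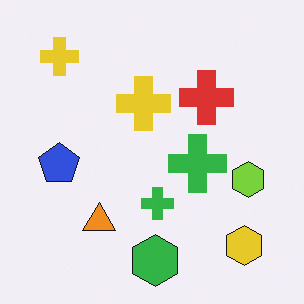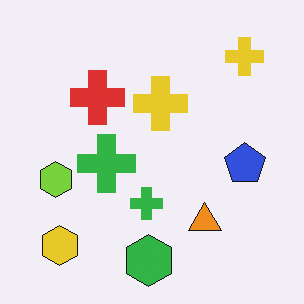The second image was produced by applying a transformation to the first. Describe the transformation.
The second image is the first flipped horizontally (left ↔ right).

The lime hexagon is in the right of the first image and the left of the second — shapes on opposite sides of the vertical midline have swapped in a mirror flip.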